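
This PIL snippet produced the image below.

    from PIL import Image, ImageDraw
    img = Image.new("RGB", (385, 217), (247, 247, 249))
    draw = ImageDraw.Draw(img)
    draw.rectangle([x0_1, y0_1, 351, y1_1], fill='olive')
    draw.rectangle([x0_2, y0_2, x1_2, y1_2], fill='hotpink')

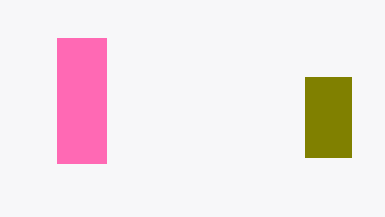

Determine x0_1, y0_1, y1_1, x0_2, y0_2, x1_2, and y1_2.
x0_1 = 305, y0_1 = 77, y1_1 = 157, x0_2 = 57, y0_2 = 38, x1_2 = 106, y1_2 = 163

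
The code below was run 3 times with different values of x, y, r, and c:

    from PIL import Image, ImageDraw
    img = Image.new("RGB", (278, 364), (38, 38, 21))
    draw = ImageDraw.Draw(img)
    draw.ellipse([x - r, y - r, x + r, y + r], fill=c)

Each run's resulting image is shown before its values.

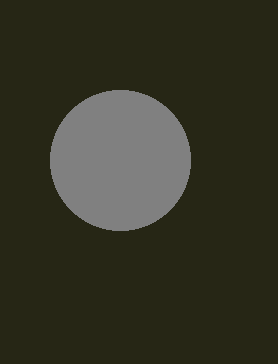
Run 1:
x = 120
y = 160
r = 70
c = 'gray'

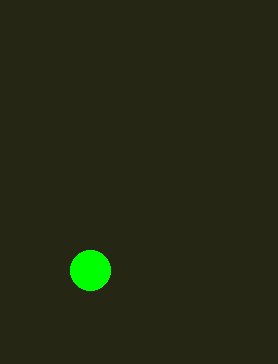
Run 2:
x = 90; y = 270; r = 20; c = 'lime'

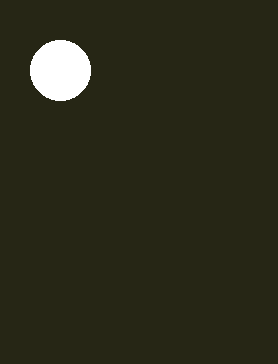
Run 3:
x = 60
y = 70
r = 30
c = 'white'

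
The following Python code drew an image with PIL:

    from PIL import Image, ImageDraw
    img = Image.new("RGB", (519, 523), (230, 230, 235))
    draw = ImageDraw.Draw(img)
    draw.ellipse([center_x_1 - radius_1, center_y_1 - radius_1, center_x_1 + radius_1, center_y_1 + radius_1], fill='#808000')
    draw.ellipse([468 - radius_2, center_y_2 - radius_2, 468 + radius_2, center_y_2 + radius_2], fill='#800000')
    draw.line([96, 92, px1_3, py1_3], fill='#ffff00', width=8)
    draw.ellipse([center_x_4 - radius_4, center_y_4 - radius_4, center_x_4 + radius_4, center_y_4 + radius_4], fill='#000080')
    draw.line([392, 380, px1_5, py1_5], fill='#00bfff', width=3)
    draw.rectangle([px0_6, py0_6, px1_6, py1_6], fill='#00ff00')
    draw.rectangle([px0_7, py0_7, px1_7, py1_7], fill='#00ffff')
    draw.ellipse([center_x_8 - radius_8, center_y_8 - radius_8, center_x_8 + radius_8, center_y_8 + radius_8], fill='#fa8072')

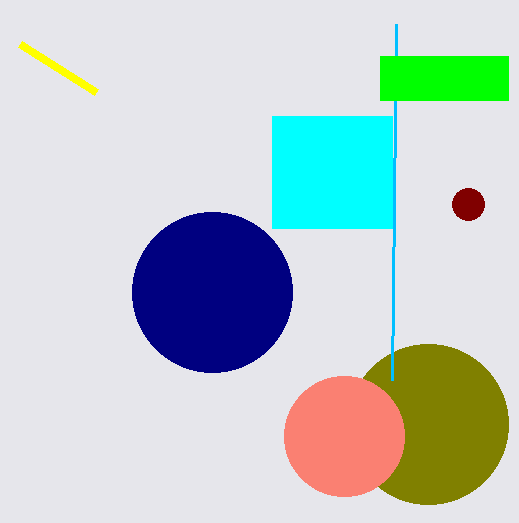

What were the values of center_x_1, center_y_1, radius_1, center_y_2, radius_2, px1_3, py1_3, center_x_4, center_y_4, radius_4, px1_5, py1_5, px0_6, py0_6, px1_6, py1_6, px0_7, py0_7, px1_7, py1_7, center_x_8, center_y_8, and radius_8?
center_x_1 = 428; center_y_1 = 424; radius_1 = 80; center_y_2 = 204; radius_2 = 16; px1_3 = 20; py1_3 = 44; center_x_4 = 212; center_y_4 = 292; radius_4 = 80; px1_5 = 396; py1_5 = 24; px0_6 = 380; py0_6 = 56; px1_6 = 508; py1_6 = 100; px0_7 = 272; py0_7 = 116; px1_7 = 392; py1_7 = 228; center_x_8 = 344; center_y_8 = 436; radius_8 = 60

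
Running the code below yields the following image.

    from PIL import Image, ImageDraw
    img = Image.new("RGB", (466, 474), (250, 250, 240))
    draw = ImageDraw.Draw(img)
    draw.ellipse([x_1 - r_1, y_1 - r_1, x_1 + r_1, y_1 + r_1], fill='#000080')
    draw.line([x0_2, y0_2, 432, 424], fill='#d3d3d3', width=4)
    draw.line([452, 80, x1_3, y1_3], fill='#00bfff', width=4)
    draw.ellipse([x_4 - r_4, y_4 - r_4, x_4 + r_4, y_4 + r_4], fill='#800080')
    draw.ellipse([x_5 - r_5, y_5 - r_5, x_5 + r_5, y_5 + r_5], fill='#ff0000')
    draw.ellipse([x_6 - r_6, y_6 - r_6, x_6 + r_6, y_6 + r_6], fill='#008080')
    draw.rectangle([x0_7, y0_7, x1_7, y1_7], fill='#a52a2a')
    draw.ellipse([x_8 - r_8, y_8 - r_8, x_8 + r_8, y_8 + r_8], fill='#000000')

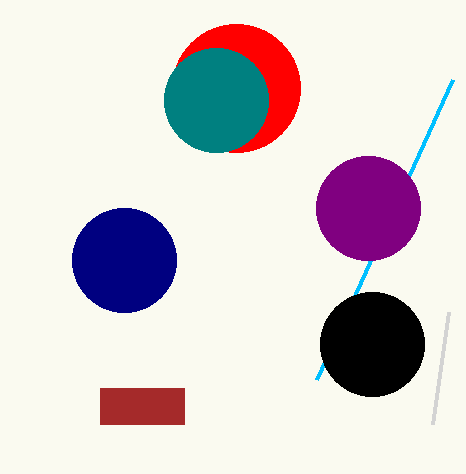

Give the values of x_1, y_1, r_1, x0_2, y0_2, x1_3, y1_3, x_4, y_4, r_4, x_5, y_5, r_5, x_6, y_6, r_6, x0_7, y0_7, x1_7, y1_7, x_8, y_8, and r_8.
x_1 = 124
y_1 = 260
r_1 = 52
x0_2 = 448
y0_2 = 312
x1_3 = 316
y1_3 = 380
x_4 = 368
y_4 = 208
r_4 = 52
x_5 = 236
y_5 = 88
r_5 = 64
x_6 = 216
y_6 = 100
r_6 = 52
x0_7 = 100
y0_7 = 388
x1_7 = 184
y1_7 = 424
x_8 = 372
y_8 = 344
r_8 = 52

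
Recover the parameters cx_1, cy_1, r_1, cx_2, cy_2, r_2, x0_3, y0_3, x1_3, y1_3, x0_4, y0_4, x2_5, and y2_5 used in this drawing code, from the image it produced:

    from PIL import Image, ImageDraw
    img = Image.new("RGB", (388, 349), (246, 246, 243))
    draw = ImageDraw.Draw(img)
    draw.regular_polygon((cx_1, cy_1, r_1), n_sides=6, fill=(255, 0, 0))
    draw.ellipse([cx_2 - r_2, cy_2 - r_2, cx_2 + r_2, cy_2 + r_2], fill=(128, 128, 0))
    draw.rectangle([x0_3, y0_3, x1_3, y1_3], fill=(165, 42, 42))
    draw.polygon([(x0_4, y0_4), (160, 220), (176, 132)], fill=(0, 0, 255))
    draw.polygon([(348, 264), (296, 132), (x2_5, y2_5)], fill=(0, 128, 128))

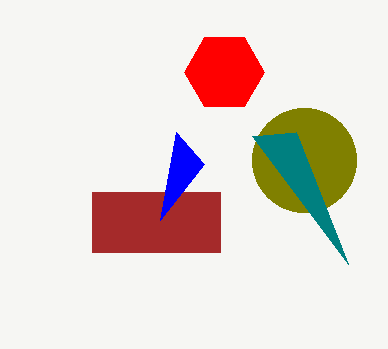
cx_1 = 224; cy_1 = 72; r_1 = 40; cx_2 = 304; cy_2 = 160; r_2 = 52; x0_3 = 92; y0_3 = 192; x1_3 = 220; y1_3 = 252; x0_4 = 204; y0_4 = 164; x2_5 = 252; y2_5 = 136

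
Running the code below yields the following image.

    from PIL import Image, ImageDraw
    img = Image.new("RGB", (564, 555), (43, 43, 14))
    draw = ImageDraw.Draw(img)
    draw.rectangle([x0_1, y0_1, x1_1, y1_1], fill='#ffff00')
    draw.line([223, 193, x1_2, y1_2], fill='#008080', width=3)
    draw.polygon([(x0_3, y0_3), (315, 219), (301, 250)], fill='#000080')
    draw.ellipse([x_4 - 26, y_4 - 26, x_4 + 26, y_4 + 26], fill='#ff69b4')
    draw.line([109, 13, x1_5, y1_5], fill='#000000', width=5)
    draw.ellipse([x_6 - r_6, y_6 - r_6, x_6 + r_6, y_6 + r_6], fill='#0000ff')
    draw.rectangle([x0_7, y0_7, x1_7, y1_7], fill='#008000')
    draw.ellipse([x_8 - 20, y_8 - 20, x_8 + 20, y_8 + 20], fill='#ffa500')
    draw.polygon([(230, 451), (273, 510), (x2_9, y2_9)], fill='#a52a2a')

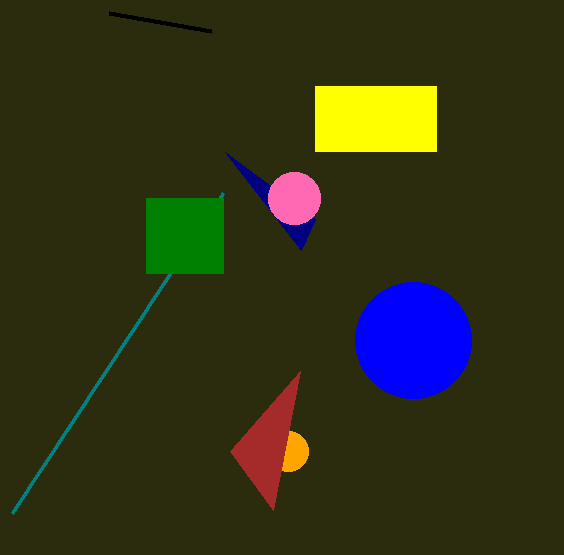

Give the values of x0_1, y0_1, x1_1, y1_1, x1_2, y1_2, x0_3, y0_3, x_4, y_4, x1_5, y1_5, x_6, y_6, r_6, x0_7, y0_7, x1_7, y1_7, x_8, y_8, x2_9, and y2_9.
x0_1 = 315, y0_1 = 86, x1_1 = 436, y1_1 = 151, x1_2 = 12, y1_2 = 513, x0_3 = 225, y0_3 = 152, x_4 = 294, y_4 = 198, x1_5 = 211, y1_5 = 31, x_6 = 413, y_6 = 340, r_6 = 58, x0_7 = 146, y0_7 = 198, x1_7 = 223, y1_7 = 273, x_8 = 288, y_8 = 451, x2_9 = 300, y2_9 = 371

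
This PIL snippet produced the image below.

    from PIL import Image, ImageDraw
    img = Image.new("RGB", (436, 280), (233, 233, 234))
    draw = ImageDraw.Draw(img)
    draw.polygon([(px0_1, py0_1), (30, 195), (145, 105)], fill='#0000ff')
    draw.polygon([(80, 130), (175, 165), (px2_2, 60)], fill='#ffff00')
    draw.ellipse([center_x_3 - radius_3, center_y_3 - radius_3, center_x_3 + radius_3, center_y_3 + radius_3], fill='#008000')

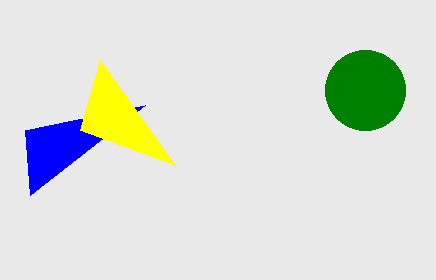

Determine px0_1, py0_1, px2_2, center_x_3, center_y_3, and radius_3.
px0_1 = 25
py0_1 = 130
px2_2 = 100
center_x_3 = 365
center_y_3 = 90
radius_3 = 40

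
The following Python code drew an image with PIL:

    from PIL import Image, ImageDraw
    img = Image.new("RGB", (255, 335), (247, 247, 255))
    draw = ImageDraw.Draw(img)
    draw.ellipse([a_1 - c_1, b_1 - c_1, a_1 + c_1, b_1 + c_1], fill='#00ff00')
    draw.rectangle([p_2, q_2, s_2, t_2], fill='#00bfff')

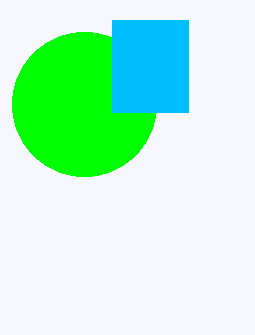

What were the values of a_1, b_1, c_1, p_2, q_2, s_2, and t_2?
a_1 = 84
b_1 = 104
c_1 = 72
p_2 = 112
q_2 = 20
s_2 = 188
t_2 = 112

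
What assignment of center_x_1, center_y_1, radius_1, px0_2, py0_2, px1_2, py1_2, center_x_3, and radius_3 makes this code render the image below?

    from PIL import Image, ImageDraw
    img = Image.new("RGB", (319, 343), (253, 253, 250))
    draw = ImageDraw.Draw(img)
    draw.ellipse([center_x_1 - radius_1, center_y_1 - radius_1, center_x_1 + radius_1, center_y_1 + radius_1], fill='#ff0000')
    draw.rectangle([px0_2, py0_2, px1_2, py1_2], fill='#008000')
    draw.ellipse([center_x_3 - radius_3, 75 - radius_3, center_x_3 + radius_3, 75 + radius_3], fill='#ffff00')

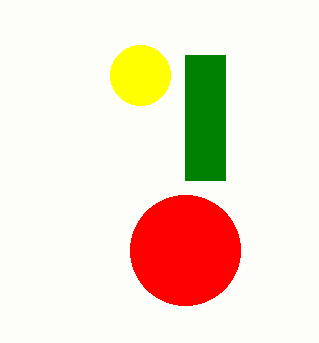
center_x_1 = 185
center_y_1 = 250
radius_1 = 55
px0_2 = 185
py0_2 = 55
px1_2 = 225
py1_2 = 180
center_x_3 = 140
radius_3 = 30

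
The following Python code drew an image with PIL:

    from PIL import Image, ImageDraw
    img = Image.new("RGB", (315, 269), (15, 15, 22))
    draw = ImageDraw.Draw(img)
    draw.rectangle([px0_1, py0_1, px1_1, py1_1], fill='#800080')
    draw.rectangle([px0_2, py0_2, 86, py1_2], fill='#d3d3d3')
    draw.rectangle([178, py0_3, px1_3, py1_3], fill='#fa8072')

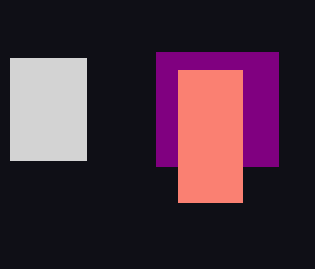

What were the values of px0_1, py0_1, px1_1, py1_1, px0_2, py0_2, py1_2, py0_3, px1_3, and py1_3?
px0_1 = 156
py0_1 = 52
px1_1 = 278
py1_1 = 166
px0_2 = 10
py0_2 = 58
py1_2 = 160
py0_3 = 70
px1_3 = 242
py1_3 = 202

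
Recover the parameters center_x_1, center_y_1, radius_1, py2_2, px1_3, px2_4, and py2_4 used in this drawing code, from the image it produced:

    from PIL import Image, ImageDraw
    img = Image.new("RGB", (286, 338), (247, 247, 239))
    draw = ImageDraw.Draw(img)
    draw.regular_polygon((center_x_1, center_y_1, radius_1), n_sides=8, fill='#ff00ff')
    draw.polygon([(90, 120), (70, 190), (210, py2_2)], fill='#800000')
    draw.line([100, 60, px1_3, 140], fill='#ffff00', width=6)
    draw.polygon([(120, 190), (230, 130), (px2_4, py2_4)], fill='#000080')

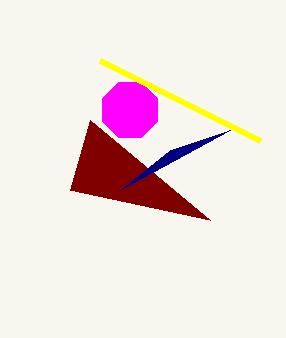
center_x_1 = 130, center_y_1 = 110, radius_1 = 30, py2_2 = 220, px1_3 = 260, px2_4 = 170, py2_4 = 150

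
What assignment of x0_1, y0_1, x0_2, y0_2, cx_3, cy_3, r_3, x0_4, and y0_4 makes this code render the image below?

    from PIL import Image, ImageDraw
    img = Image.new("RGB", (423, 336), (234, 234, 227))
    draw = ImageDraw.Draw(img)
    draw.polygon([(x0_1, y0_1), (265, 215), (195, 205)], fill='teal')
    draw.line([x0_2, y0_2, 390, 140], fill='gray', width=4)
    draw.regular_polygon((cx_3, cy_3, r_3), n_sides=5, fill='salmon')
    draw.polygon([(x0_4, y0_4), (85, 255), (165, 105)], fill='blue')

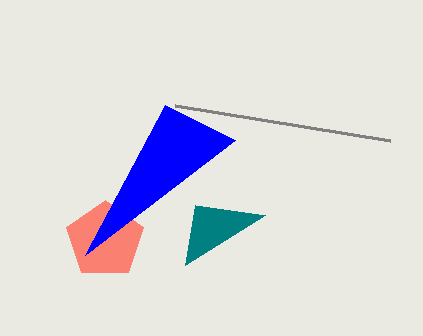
x0_1 = 185
y0_1 = 265
x0_2 = 175
y0_2 = 105
cx_3 = 105
cy_3 = 240
r_3 = 40
x0_4 = 235
y0_4 = 140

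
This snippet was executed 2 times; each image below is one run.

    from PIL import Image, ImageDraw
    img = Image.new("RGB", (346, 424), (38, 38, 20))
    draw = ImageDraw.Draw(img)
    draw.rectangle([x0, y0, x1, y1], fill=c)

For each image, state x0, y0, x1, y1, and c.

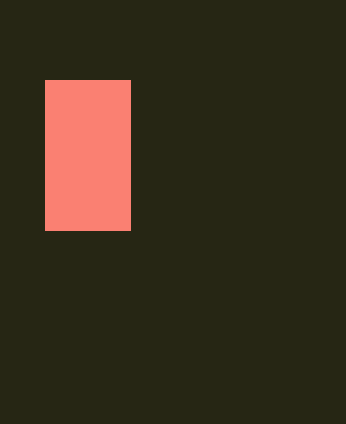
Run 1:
x0 = 45, y0 = 80, x1 = 130, y1 = 230, c = 'salmon'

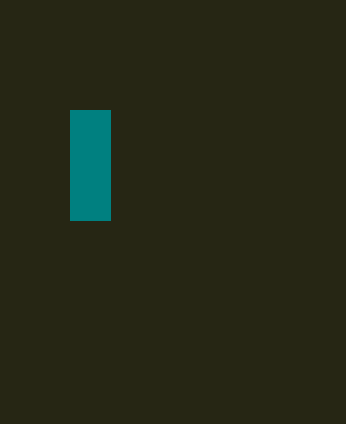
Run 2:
x0 = 70; y0 = 110; x1 = 110; y1 = 220; c = 'teal'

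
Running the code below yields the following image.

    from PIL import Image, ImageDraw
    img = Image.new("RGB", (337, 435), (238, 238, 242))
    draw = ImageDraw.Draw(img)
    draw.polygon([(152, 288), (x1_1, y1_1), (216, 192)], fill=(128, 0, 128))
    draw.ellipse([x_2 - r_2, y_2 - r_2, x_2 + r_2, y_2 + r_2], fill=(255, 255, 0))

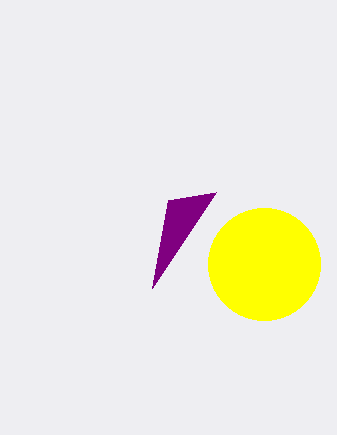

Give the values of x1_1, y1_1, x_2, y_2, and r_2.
x1_1 = 168; y1_1 = 200; x_2 = 264; y_2 = 264; r_2 = 56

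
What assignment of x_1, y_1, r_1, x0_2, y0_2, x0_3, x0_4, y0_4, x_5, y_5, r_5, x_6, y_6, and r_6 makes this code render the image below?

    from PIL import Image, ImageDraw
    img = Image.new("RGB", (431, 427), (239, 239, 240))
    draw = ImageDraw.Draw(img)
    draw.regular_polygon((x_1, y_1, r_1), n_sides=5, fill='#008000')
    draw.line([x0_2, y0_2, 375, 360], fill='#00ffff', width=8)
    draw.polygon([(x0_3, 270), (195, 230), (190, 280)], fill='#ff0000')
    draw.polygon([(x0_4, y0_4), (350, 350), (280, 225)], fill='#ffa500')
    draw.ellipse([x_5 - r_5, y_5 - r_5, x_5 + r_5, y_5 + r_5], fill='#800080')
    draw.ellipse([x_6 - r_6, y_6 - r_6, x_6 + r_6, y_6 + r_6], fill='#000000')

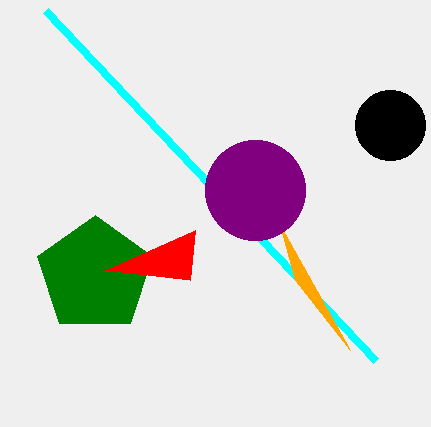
x_1 = 95
y_1 = 275
r_1 = 60
x0_2 = 45
y0_2 = 10
x0_3 = 105
x0_4 = 295
y0_4 = 280
x_5 = 255
y_5 = 190
r_5 = 50
x_6 = 390
y_6 = 125
r_6 = 35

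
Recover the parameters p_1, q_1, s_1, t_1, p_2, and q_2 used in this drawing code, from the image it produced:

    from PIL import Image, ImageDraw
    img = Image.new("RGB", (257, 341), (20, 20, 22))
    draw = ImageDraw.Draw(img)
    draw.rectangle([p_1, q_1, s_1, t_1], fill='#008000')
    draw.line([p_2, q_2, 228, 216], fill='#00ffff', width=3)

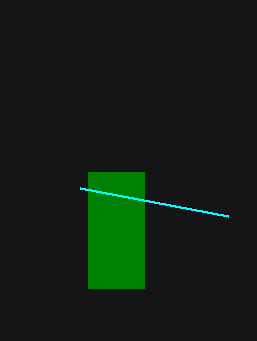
p_1 = 88, q_1 = 172, s_1 = 144, t_1 = 288, p_2 = 80, q_2 = 188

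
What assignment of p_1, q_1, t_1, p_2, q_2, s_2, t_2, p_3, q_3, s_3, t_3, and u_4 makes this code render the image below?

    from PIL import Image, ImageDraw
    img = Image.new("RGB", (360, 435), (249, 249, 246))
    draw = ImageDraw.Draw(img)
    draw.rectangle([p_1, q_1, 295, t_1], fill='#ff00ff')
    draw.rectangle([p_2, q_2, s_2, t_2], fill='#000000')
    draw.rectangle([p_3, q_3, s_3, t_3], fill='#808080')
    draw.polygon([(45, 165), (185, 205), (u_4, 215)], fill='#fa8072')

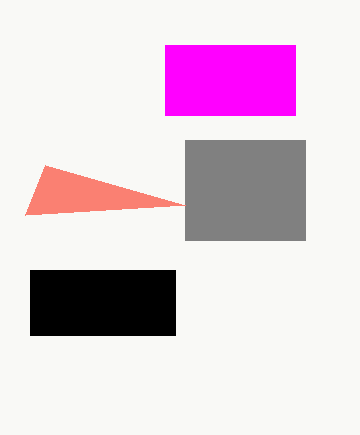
p_1 = 165, q_1 = 45, t_1 = 115, p_2 = 30, q_2 = 270, s_2 = 175, t_2 = 335, p_3 = 185, q_3 = 140, s_3 = 305, t_3 = 240, u_4 = 25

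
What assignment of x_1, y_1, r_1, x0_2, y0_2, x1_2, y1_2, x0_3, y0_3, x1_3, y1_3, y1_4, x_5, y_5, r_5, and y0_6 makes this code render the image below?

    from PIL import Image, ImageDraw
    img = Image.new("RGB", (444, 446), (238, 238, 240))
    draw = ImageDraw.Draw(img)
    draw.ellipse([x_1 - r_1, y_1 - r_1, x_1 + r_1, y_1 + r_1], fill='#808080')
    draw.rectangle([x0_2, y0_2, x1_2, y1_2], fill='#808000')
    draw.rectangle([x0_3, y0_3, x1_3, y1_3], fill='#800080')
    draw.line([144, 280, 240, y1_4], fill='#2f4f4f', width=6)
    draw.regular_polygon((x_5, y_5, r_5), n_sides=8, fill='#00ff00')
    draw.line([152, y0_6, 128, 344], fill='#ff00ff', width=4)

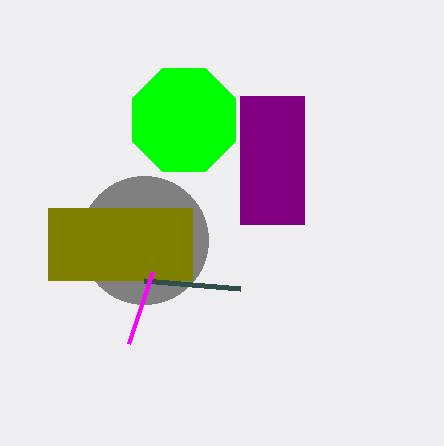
x_1 = 144; y_1 = 240; r_1 = 64; x0_2 = 48; y0_2 = 208; x1_2 = 192; y1_2 = 280; x0_3 = 240; y0_3 = 96; x1_3 = 304; y1_3 = 224; y1_4 = 288; x_5 = 184; y_5 = 120; r_5 = 56; y0_6 = 272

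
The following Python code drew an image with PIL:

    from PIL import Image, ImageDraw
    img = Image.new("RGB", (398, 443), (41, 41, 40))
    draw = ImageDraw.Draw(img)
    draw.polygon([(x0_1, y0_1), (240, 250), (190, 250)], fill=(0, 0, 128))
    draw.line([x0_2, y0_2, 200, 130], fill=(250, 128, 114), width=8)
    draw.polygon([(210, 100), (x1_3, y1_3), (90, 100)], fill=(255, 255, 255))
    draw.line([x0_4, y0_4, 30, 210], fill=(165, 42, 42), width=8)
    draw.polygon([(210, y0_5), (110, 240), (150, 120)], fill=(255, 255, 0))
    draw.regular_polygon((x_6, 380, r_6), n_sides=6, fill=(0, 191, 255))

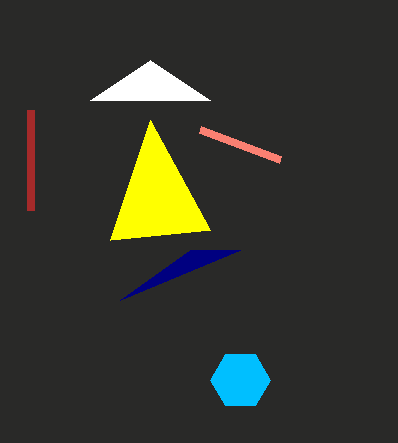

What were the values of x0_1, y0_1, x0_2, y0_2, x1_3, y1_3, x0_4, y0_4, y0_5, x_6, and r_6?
x0_1 = 120, y0_1 = 300, x0_2 = 280, y0_2 = 160, x1_3 = 150, y1_3 = 60, x0_4 = 30, y0_4 = 110, y0_5 = 230, x_6 = 240, r_6 = 30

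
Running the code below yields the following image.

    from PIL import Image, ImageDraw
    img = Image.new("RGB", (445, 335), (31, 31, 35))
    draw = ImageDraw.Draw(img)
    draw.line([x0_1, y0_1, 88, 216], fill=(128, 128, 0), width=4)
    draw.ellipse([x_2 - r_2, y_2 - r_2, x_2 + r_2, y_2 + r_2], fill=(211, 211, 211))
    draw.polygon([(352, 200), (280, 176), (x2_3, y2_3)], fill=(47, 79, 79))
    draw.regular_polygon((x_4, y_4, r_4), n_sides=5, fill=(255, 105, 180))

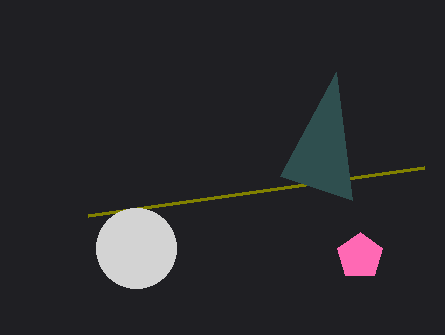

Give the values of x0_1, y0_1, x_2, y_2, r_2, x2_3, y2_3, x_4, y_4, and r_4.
x0_1 = 424; y0_1 = 168; x_2 = 136; y_2 = 248; r_2 = 40; x2_3 = 336; y2_3 = 72; x_4 = 360; y_4 = 256; r_4 = 24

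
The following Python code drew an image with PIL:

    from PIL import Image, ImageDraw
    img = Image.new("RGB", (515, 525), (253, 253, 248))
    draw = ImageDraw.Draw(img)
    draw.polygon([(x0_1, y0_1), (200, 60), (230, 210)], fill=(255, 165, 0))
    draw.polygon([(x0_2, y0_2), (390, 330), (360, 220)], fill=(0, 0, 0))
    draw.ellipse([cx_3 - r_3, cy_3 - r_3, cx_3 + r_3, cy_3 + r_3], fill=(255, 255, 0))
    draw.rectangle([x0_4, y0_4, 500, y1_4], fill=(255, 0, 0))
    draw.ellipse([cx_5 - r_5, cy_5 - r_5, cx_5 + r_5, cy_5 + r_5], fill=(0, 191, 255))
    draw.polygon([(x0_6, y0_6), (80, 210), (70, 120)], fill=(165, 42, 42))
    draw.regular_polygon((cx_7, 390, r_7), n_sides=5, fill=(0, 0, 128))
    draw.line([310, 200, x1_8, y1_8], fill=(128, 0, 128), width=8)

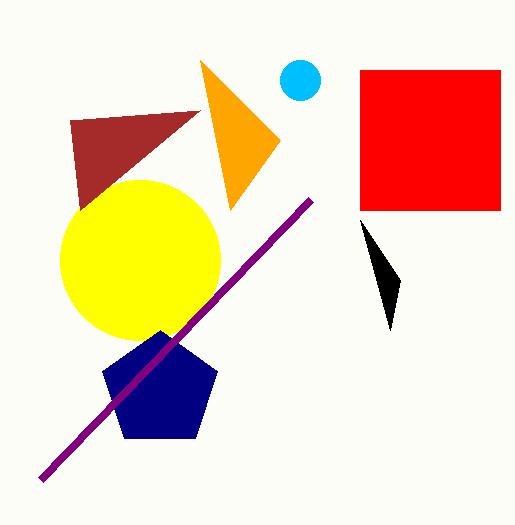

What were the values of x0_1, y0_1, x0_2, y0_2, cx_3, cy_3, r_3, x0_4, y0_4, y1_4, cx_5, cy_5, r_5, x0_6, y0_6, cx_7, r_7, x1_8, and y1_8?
x0_1 = 280; y0_1 = 140; x0_2 = 400; y0_2 = 280; cx_3 = 140; cy_3 = 260; r_3 = 80; x0_4 = 360; y0_4 = 70; y1_4 = 210; cx_5 = 300; cy_5 = 80; r_5 = 20; x0_6 = 200; y0_6 = 110; cx_7 = 160; r_7 = 60; x1_8 = 40; y1_8 = 480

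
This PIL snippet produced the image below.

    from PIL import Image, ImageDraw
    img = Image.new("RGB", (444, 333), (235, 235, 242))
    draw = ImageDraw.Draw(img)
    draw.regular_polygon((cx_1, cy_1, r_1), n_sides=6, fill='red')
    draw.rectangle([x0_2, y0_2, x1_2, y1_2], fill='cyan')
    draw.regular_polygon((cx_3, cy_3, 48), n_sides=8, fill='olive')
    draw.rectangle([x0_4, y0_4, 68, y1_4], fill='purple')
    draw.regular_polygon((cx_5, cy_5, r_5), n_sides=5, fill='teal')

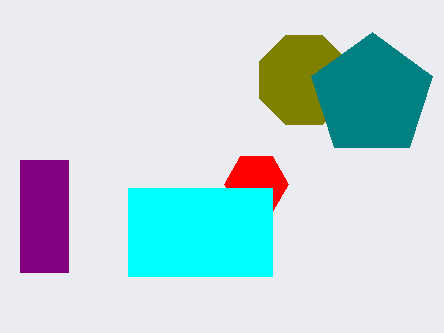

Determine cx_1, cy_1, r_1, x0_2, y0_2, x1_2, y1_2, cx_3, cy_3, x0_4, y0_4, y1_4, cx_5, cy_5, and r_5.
cx_1 = 256; cy_1 = 184; r_1 = 32; x0_2 = 128; y0_2 = 188; x1_2 = 272; y1_2 = 276; cx_3 = 304; cy_3 = 80; x0_4 = 20; y0_4 = 160; y1_4 = 272; cx_5 = 372; cy_5 = 96; r_5 = 64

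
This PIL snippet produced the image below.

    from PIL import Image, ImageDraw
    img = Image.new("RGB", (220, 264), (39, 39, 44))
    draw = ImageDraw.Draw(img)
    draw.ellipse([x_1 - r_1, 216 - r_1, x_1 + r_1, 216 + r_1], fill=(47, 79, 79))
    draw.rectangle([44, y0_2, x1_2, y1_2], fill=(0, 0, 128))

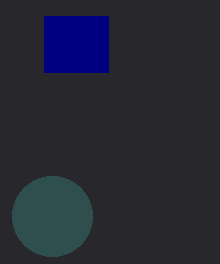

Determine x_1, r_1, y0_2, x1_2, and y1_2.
x_1 = 52
r_1 = 40
y0_2 = 16
x1_2 = 108
y1_2 = 72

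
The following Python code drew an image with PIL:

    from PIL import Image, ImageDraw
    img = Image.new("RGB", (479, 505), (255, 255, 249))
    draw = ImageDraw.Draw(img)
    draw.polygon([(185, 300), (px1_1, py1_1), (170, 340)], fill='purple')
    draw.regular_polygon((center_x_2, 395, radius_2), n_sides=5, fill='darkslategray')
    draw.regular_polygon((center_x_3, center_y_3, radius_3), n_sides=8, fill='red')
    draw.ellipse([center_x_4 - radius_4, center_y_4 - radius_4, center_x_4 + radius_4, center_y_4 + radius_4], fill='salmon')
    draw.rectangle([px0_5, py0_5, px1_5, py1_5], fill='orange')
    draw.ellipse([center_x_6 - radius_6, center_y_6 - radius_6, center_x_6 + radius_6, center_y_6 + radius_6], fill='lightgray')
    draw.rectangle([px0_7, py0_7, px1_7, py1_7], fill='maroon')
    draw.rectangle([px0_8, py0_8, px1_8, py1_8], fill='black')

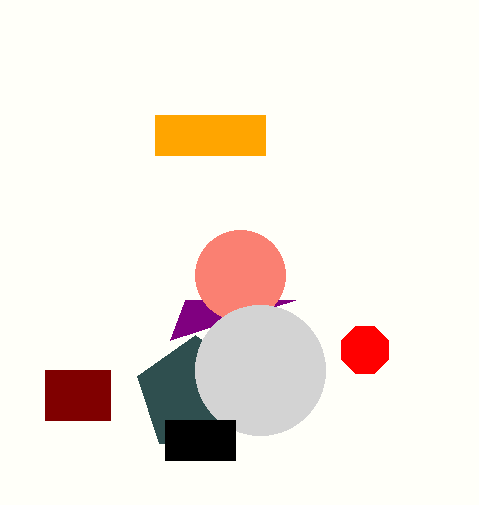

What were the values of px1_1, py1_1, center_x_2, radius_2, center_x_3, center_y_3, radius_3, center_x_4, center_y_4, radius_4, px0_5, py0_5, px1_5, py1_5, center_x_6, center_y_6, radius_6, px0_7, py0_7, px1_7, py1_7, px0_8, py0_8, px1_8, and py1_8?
px1_1 = 295
py1_1 = 300
center_x_2 = 195
radius_2 = 60
center_x_3 = 365
center_y_3 = 350
radius_3 = 25
center_x_4 = 240
center_y_4 = 275
radius_4 = 45
px0_5 = 155
py0_5 = 115
px1_5 = 265
py1_5 = 155
center_x_6 = 260
center_y_6 = 370
radius_6 = 65
px0_7 = 45
py0_7 = 370
px1_7 = 110
py1_7 = 420
px0_8 = 165
py0_8 = 420
px1_8 = 235
py1_8 = 460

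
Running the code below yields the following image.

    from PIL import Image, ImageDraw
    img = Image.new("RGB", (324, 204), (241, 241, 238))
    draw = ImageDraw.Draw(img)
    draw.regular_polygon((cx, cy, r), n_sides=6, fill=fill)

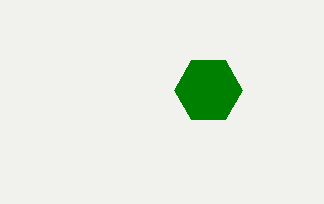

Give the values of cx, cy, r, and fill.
cx = 208, cy = 90, r = 34, fill = 'green'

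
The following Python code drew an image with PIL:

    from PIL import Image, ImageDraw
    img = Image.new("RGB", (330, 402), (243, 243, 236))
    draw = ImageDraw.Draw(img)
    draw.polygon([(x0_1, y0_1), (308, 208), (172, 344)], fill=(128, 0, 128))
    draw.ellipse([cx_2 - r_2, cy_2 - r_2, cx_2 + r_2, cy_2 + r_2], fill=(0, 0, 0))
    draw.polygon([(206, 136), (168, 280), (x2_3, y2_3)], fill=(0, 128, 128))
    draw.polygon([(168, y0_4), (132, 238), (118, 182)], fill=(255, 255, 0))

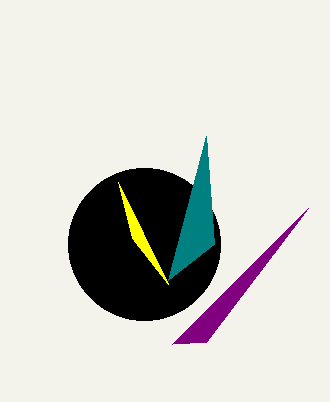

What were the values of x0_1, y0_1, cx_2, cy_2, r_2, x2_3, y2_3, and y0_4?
x0_1 = 206
y0_1 = 342
cx_2 = 144
cy_2 = 244
r_2 = 76
x2_3 = 214
y2_3 = 244
y0_4 = 284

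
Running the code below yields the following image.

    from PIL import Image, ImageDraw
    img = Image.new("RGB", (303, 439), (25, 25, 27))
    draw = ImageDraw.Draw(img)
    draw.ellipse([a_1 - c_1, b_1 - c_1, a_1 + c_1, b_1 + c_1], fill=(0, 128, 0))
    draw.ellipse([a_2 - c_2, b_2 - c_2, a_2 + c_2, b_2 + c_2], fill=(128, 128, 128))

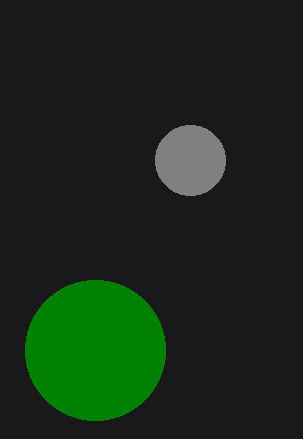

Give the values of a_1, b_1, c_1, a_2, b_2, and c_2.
a_1 = 95; b_1 = 350; c_1 = 70; a_2 = 190; b_2 = 160; c_2 = 35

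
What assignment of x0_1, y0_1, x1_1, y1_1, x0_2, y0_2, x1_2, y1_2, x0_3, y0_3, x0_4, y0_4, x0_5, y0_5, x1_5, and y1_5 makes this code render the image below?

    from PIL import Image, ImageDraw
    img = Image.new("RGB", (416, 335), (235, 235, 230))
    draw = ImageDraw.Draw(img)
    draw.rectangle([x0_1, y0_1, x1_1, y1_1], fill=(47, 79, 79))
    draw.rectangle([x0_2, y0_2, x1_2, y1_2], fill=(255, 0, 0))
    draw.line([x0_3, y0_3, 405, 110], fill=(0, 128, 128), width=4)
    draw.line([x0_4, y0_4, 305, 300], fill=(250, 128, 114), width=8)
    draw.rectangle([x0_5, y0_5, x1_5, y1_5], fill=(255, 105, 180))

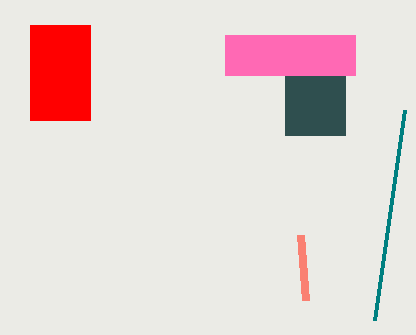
x0_1 = 285, y0_1 = 35, x1_1 = 345, y1_1 = 135, x0_2 = 30, y0_2 = 25, x1_2 = 90, y1_2 = 120, x0_3 = 375, y0_3 = 320, x0_4 = 300, y0_4 = 235, x0_5 = 225, y0_5 = 35, x1_5 = 355, y1_5 = 75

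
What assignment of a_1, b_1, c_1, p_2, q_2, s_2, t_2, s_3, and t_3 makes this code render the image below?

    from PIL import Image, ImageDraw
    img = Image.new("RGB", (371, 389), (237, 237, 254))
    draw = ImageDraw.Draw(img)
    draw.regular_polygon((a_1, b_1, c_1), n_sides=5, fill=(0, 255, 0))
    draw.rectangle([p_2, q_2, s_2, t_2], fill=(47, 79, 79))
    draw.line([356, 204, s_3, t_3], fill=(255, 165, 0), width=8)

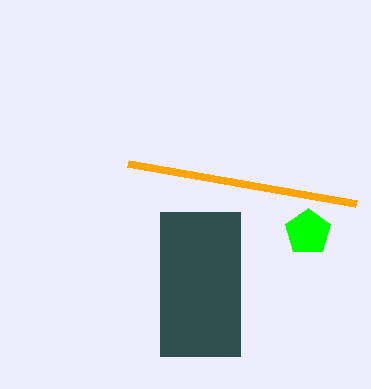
a_1 = 308
b_1 = 232
c_1 = 24
p_2 = 160
q_2 = 212
s_2 = 240
t_2 = 356
s_3 = 128
t_3 = 164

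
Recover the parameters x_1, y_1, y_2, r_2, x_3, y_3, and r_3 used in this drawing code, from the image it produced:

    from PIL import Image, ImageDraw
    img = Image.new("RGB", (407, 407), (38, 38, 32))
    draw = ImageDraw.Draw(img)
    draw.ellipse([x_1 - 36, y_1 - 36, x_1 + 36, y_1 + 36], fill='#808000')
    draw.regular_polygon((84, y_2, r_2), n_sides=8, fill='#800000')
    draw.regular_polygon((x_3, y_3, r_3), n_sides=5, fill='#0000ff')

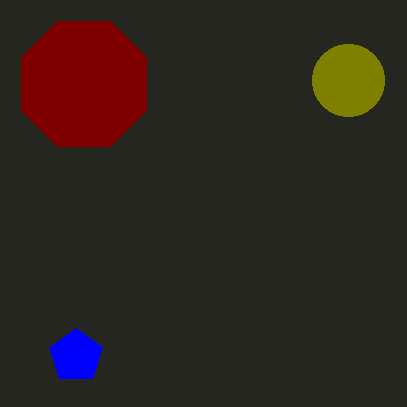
x_1 = 348, y_1 = 80, y_2 = 84, r_2 = 68, x_3 = 76, y_3 = 356, r_3 = 28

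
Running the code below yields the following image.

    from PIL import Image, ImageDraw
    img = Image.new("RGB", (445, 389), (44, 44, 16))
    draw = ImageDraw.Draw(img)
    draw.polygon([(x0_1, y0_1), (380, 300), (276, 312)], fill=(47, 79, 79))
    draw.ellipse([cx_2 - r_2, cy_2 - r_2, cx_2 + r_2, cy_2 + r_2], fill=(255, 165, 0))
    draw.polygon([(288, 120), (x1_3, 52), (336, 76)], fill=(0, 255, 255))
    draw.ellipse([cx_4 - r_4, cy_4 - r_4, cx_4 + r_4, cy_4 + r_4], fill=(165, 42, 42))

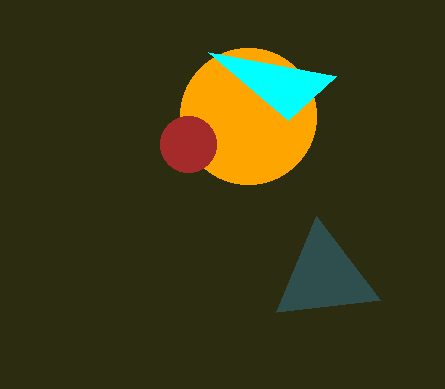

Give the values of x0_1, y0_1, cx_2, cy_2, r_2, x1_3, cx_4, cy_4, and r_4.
x0_1 = 316, y0_1 = 216, cx_2 = 248, cy_2 = 116, r_2 = 68, x1_3 = 208, cx_4 = 188, cy_4 = 144, r_4 = 28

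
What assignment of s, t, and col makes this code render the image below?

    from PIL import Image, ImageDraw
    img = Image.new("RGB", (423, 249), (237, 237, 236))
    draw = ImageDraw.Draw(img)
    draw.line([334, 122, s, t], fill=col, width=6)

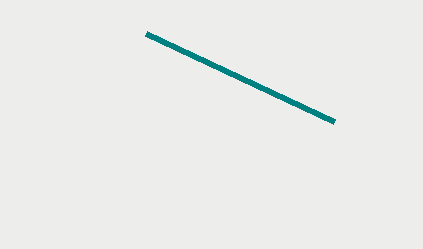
s = 146, t = 34, col = 'teal'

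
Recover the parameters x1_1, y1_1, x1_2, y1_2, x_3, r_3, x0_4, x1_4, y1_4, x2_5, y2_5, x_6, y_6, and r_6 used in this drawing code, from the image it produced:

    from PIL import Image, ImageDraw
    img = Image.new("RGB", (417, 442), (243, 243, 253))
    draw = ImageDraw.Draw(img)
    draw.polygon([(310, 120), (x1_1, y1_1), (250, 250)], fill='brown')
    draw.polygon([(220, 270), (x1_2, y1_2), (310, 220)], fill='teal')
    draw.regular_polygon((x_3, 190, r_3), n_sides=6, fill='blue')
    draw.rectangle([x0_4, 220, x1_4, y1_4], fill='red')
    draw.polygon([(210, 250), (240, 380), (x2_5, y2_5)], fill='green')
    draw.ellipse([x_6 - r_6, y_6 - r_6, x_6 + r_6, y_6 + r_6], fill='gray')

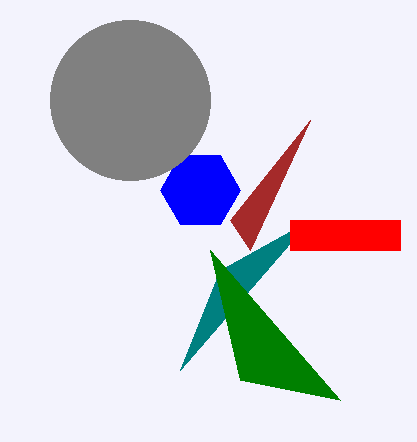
x1_1 = 230, y1_1 = 220, x1_2 = 180, y1_2 = 370, x_3 = 200, r_3 = 40, x0_4 = 290, x1_4 = 400, y1_4 = 250, x2_5 = 340, y2_5 = 400, x_6 = 130, y_6 = 100, r_6 = 80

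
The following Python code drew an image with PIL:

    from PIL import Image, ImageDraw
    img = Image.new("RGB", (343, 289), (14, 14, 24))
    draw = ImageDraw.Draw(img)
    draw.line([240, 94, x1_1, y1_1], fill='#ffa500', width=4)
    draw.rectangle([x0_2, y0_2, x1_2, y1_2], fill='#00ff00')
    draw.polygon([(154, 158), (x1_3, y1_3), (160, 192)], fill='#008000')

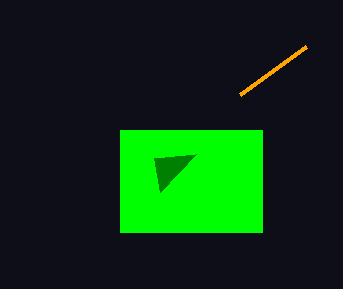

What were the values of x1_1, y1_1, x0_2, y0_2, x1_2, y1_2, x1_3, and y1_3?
x1_1 = 306
y1_1 = 46
x0_2 = 120
y0_2 = 130
x1_2 = 262
y1_2 = 232
x1_3 = 196
y1_3 = 154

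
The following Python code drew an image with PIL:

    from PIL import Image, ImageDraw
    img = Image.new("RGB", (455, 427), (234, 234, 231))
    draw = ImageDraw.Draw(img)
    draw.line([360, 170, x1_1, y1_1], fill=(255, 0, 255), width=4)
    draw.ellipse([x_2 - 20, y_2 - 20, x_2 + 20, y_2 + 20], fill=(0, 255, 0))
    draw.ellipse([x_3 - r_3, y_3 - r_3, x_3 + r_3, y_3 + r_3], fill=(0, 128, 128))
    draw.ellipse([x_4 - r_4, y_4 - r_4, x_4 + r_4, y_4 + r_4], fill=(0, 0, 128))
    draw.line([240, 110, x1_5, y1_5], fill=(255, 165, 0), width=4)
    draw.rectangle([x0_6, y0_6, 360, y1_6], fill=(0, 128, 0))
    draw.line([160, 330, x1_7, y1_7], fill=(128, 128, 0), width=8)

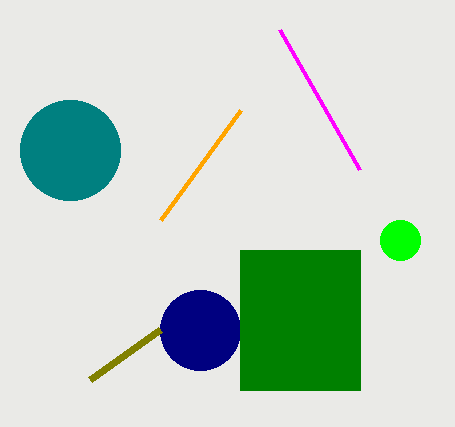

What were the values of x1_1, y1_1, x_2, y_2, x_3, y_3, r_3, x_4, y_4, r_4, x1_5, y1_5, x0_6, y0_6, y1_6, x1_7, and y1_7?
x1_1 = 280; y1_1 = 30; x_2 = 400; y_2 = 240; x_3 = 70; y_3 = 150; r_3 = 50; x_4 = 200; y_4 = 330; r_4 = 40; x1_5 = 160; y1_5 = 220; x0_6 = 240; y0_6 = 250; y1_6 = 390; x1_7 = 90; y1_7 = 380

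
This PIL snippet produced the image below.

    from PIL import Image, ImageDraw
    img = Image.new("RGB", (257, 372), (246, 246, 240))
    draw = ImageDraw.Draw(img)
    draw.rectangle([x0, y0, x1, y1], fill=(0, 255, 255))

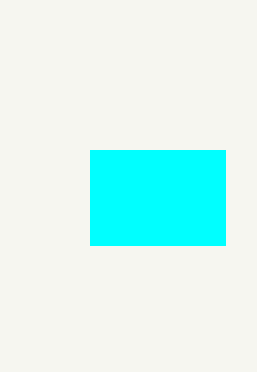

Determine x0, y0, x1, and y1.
x0 = 90
y0 = 150
x1 = 225
y1 = 245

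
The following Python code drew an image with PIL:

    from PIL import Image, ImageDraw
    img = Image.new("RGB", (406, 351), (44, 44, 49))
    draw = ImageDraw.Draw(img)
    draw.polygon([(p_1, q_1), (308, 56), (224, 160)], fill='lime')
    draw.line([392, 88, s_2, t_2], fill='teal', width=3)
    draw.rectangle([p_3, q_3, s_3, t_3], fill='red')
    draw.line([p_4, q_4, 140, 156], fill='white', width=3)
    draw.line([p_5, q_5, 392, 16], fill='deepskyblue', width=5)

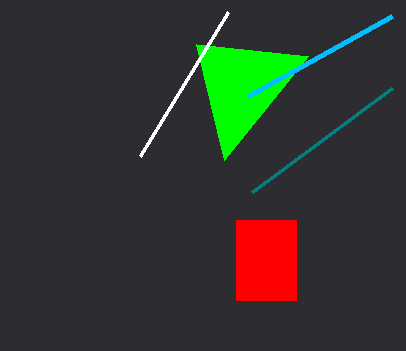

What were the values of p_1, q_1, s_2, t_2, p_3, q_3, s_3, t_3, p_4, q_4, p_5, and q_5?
p_1 = 196; q_1 = 44; s_2 = 252; t_2 = 192; p_3 = 236; q_3 = 220; s_3 = 296; t_3 = 300; p_4 = 228; q_4 = 12; p_5 = 248; q_5 = 96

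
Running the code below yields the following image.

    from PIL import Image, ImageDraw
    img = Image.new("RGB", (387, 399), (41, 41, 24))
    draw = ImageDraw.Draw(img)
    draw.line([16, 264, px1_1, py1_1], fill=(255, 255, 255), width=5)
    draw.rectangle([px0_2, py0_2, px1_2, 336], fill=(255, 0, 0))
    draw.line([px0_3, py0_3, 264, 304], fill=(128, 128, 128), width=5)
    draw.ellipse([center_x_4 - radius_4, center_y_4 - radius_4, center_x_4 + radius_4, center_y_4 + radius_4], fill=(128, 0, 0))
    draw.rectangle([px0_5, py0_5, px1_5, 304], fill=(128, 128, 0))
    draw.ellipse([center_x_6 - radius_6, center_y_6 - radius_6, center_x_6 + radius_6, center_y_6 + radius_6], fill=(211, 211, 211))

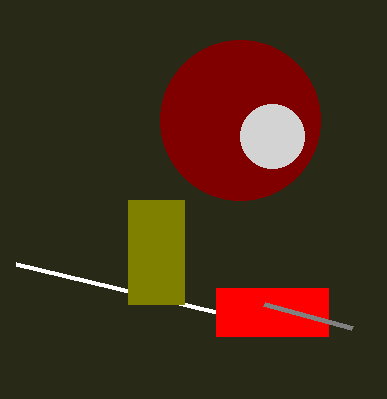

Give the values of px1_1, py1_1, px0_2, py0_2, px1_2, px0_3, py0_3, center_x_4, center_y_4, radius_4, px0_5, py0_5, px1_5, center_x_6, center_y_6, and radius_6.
px1_1 = 216; py1_1 = 312; px0_2 = 216; py0_2 = 288; px1_2 = 328; px0_3 = 352; py0_3 = 328; center_x_4 = 240; center_y_4 = 120; radius_4 = 80; px0_5 = 128; py0_5 = 200; px1_5 = 184; center_x_6 = 272; center_y_6 = 136; radius_6 = 32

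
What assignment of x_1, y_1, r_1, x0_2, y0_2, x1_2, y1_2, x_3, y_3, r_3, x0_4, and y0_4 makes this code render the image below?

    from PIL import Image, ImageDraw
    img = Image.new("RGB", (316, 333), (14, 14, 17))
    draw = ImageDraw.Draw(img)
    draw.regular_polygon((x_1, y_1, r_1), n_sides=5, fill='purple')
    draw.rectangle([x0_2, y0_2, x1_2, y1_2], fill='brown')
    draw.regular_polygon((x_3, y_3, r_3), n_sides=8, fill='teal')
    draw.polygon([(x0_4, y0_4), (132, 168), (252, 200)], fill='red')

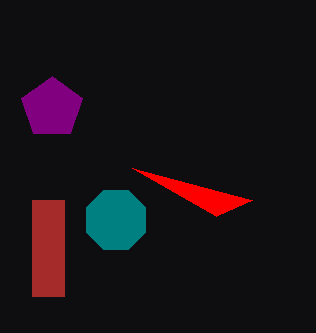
x_1 = 52
y_1 = 108
r_1 = 32
x0_2 = 32
y0_2 = 200
x1_2 = 64
y1_2 = 296
x_3 = 116
y_3 = 220
r_3 = 32
x0_4 = 216
y0_4 = 216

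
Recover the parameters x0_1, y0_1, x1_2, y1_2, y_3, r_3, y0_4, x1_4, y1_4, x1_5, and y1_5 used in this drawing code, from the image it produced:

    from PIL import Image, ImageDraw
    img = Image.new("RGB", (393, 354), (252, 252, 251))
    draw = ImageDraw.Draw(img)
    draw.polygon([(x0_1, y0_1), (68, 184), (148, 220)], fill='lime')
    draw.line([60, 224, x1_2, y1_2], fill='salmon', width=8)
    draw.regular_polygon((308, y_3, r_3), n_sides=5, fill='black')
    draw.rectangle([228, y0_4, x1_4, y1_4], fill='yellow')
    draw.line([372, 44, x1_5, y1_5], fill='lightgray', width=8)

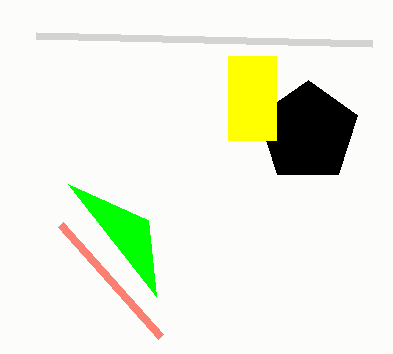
x0_1 = 156
y0_1 = 296
x1_2 = 160
y1_2 = 336
y_3 = 132
r_3 = 52
y0_4 = 56
x1_4 = 276
y1_4 = 140
x1_5 = 36
y1_5 = 36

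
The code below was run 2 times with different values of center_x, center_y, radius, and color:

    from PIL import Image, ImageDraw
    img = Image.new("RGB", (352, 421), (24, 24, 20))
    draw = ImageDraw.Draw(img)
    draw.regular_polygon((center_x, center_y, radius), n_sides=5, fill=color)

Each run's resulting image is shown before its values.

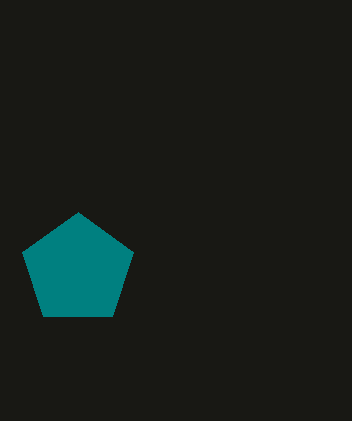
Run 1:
center_x = 78, center_y = 270, radius = 58, color = 'teal'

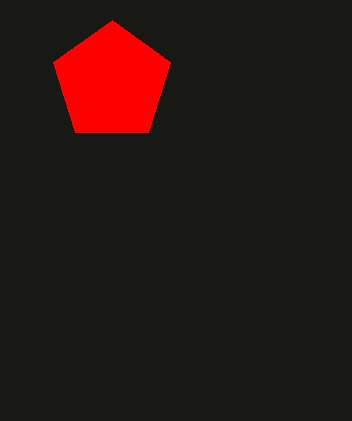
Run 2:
center_x = 112, center_y = 82, radius = 62, color = 'red'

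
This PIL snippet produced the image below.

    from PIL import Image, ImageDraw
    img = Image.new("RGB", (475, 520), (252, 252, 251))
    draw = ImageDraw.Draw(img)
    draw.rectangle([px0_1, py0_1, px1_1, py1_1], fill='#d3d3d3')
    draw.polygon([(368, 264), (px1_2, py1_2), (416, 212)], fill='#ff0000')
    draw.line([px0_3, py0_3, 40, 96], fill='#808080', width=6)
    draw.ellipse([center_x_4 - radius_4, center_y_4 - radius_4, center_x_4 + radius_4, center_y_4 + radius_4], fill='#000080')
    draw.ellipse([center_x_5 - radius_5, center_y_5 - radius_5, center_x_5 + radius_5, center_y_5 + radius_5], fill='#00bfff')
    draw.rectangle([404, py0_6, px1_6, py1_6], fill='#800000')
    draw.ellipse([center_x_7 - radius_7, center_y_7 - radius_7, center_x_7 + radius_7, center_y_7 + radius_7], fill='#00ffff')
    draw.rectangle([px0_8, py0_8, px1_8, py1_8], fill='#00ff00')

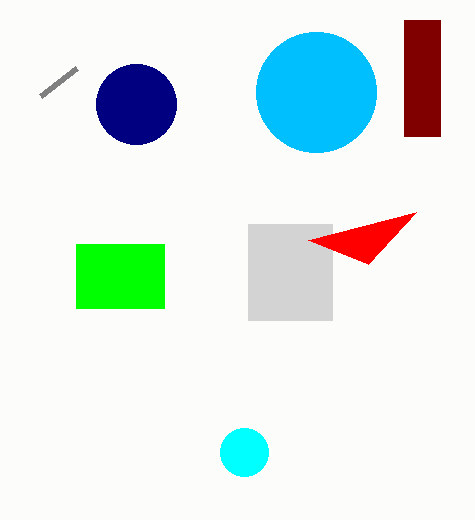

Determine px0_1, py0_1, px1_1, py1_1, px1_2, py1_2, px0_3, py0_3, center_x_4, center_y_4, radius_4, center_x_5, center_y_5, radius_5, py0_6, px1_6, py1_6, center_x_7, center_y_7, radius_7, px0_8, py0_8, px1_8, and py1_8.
px0_1 = 248; py0_1 = 224; px1_1 = 332; py1_1 = 320; px1_2 = 308; py1_2 = 240; px0_3 = 76; py0_3 = 68; center_x_4 = 136; center_y_4 = 104; radius_4 = 40; center_x_5 = 316; center_y_5 = 92; radius_5 = 60; py0_6 = 20; px1_6 = 440; py1_6 = 136; center_x_7 = 244; center_y_7 = 452; radius_7 = 24; px0_8 = 76; py0_8 = 244; px1_8 = 164; py1_8 = 308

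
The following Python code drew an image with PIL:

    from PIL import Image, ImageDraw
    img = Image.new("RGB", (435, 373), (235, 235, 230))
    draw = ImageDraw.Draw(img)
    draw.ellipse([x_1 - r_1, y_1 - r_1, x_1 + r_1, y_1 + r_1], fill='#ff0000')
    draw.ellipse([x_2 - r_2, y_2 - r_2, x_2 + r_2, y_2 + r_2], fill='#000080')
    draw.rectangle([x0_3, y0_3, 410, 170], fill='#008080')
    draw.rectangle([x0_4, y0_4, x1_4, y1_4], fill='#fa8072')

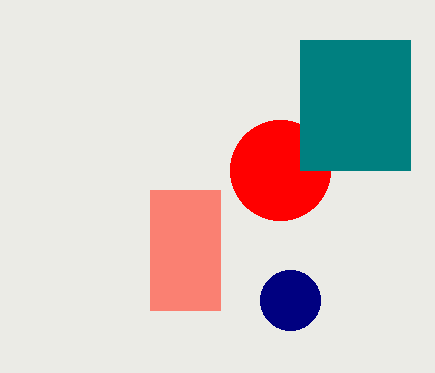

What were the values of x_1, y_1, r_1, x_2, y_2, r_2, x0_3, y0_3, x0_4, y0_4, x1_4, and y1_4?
x_1 = 280, y_1 = 170, r_1 = 50, x_2 = 290, y_2 = 300, r_2 = 30, x0_3 = 300, y0_3 = 40, x0_4 = 150, y0_4 = 190, x1_4 = 220, y1_4 = 310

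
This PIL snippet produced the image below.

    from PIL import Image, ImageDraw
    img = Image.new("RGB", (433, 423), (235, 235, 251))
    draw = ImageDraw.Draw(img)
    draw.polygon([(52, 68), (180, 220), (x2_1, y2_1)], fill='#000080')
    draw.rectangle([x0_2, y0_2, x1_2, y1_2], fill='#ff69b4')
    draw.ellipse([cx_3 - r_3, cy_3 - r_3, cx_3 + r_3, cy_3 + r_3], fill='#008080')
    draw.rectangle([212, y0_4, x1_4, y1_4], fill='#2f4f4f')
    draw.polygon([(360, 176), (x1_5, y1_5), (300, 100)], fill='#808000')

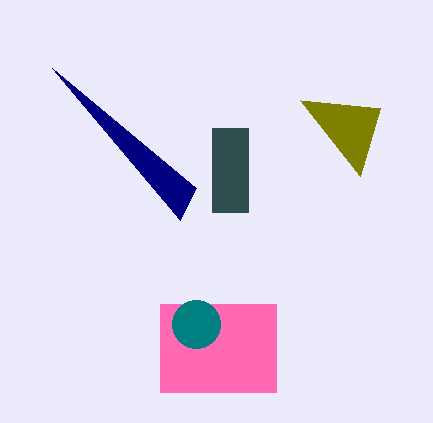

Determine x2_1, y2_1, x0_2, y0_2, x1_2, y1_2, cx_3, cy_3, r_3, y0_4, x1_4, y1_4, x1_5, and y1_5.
x2_1 = 196; y2_1 = 188; x0_2 = 160; y0_2 = 304; x1_2 = 276; y1_2 = 392; cx_3 = 196; cy_3 = 324; r_3 = 24; y0_4 = 128; x1_4 = 248; y1_4 = 212; x1_5 = 380; y1_5 = 108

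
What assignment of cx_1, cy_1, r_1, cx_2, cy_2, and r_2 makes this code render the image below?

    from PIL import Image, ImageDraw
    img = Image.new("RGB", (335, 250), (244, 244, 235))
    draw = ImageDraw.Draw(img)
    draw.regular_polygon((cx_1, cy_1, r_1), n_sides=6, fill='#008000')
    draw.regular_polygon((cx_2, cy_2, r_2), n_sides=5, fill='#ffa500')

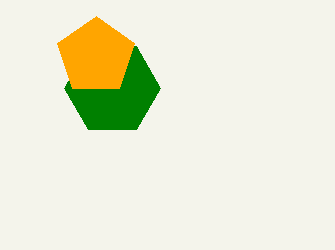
cx_1 = 112; cy_1 = 88; r_1 = 48; cx_2 = 96; cy_2 = 56; r_2 = 40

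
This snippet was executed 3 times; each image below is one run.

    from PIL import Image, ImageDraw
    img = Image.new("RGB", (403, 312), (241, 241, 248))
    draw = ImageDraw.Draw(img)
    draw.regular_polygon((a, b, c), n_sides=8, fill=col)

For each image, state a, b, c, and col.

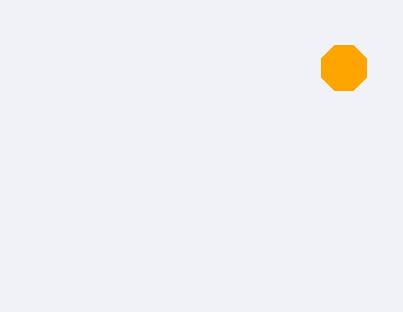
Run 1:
a = 344, b = 68, c = 24, col = 'orange'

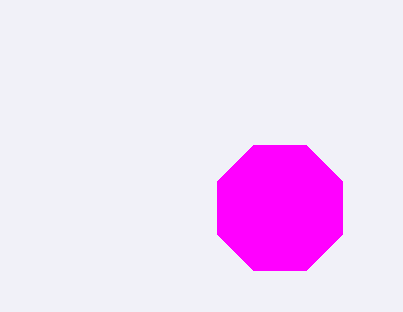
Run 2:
a = 280, b = 208, c = 68, col = 'magenta'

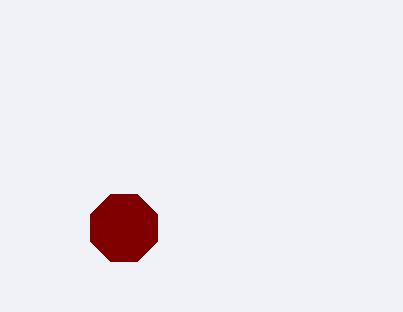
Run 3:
a = 124, b = 228, c = 36, col = 'maroon'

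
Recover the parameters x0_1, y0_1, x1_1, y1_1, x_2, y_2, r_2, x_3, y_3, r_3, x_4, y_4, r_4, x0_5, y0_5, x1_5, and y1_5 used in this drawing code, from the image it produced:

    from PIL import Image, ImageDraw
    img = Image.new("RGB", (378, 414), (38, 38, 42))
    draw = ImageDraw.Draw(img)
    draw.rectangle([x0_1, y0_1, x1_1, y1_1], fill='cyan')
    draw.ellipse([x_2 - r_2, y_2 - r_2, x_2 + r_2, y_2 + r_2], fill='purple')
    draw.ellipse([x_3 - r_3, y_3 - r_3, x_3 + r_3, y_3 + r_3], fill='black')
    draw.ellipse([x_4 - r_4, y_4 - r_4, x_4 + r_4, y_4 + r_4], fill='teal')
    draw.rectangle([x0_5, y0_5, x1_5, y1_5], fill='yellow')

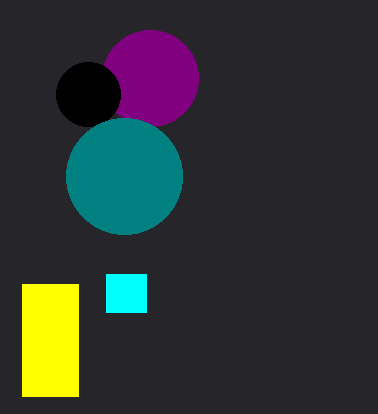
x0_1 = 106, y0_1 = 274, x1_1 = 146, y1_1 = 312, x_2 = 150, y_2 = 78, r_2 = 48, x_3 = 88, y_3 = 94, r_3 = 32, x_4 = 124, y_4 = 176, r_4 = 58, x0_5 = 22, y0_5 = 284, x1_5 = 78, y1_5 = 396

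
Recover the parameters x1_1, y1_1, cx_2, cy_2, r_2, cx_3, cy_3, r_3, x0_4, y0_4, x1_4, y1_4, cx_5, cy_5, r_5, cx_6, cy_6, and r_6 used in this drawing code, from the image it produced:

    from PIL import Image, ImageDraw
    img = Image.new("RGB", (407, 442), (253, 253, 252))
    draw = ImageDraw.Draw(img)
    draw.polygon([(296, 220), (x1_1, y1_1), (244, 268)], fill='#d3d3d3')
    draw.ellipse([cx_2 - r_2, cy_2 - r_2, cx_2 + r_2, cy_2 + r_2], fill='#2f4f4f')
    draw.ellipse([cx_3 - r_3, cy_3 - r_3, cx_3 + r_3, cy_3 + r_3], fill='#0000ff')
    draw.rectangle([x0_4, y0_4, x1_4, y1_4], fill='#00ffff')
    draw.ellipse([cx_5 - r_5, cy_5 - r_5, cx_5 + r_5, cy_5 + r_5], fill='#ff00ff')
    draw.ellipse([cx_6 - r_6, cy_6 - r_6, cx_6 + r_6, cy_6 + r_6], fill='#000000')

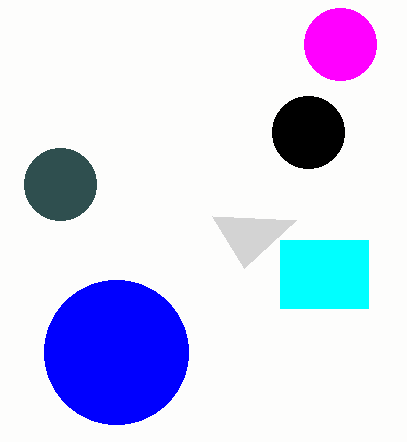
x1_1 = 212, y1_1 = 216, cx_2 = 60, cy_2 = 184, r_2 = 36, cx_3 = 116, cy_3 = 352, r_3 = 72, x0_4 = 280, y0_4 = 240, x1_4 = 368, y1_4 = 308, cx_5 = 340, cy_5 = 44, r_5 = 36, cx_6 = 308, cy_6 = 132, r_6 = 36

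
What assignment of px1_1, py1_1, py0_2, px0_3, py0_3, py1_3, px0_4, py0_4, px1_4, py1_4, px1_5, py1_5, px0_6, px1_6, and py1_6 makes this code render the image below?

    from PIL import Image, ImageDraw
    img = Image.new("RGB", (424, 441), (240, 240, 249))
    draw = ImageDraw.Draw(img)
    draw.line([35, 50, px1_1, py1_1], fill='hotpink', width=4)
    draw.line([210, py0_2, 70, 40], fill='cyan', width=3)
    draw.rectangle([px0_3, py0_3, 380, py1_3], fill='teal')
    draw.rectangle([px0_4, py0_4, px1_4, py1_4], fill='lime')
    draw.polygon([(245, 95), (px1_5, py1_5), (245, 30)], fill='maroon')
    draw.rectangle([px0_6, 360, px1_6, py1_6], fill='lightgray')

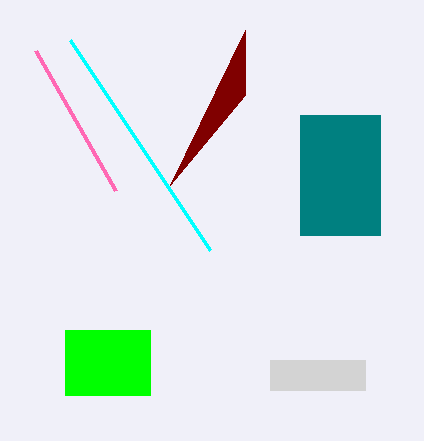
px1_1 = 115; py1_1 = 190; py0_2 = 250; px0_3 = 300; py0_3 = 115; py1_3 = 235; px0_4 = 65; py0_4 = 330; px1_4 = 150; py1_4 = 395; px1_5 = 170; py1_5 = 185; px0_6 = 270; px1_6 = 365; py1_6 = 390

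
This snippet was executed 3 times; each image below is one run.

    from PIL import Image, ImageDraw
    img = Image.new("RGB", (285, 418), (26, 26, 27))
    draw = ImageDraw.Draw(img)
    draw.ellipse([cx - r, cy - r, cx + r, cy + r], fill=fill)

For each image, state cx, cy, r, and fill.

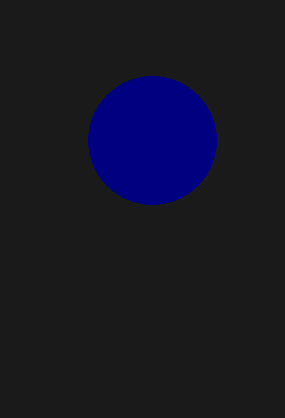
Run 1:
cx = 152, cy = 140, r = 64, fill = 'navy'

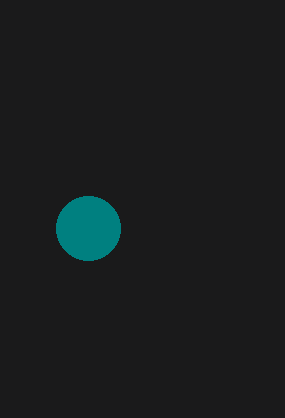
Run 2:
cx = 88
cy = 228
r = 32
fill = 'teal'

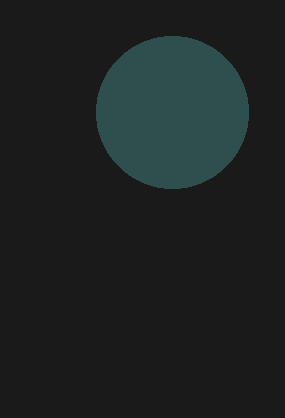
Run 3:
cx = 172
cy = 112
r = 76
fill = 'darkslategray'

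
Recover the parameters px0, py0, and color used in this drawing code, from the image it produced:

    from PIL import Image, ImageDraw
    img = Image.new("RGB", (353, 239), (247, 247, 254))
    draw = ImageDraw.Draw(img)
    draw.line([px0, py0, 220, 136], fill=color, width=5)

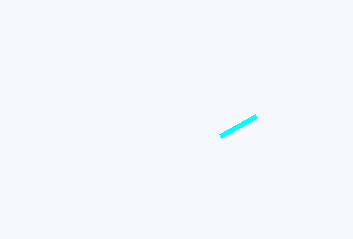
px0 = 256
py0 = 116
color = 'cyan'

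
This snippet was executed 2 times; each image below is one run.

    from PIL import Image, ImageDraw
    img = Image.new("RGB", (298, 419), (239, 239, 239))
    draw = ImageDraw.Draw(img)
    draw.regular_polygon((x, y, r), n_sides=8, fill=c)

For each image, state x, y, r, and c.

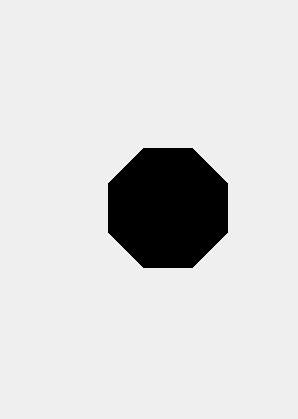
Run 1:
x = 168
y = 208
r = 64
c = 'black'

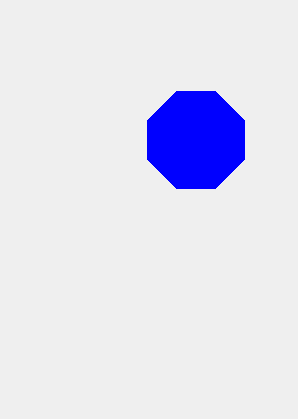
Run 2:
x = 196
y = 140
r = 52
c = 'blue'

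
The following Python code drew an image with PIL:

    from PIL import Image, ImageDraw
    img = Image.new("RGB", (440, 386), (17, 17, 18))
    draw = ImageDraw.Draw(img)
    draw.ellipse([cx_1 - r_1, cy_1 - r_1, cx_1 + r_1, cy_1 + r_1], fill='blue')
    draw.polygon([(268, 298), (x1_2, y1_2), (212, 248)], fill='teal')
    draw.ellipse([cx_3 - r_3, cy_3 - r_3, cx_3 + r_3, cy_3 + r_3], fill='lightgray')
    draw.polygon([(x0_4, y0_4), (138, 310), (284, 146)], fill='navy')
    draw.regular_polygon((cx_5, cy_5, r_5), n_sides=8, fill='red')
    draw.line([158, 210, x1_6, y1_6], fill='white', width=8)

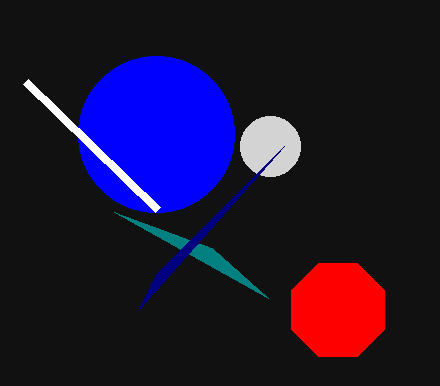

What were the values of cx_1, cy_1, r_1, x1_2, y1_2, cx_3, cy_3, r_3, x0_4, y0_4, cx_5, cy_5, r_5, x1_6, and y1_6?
cx_1 = 156; cy_1 = 134; r_1 = 78; x1_2 = 114; y1_2 = 212; cx_3 = 270; cy_3 = 146; r_3 = 30; x0_4 = 156; y0_4 = 274; cx_5 = 338; cy_5 = 310; r_5 = 50; x1_6 = 26; y1_6 = 82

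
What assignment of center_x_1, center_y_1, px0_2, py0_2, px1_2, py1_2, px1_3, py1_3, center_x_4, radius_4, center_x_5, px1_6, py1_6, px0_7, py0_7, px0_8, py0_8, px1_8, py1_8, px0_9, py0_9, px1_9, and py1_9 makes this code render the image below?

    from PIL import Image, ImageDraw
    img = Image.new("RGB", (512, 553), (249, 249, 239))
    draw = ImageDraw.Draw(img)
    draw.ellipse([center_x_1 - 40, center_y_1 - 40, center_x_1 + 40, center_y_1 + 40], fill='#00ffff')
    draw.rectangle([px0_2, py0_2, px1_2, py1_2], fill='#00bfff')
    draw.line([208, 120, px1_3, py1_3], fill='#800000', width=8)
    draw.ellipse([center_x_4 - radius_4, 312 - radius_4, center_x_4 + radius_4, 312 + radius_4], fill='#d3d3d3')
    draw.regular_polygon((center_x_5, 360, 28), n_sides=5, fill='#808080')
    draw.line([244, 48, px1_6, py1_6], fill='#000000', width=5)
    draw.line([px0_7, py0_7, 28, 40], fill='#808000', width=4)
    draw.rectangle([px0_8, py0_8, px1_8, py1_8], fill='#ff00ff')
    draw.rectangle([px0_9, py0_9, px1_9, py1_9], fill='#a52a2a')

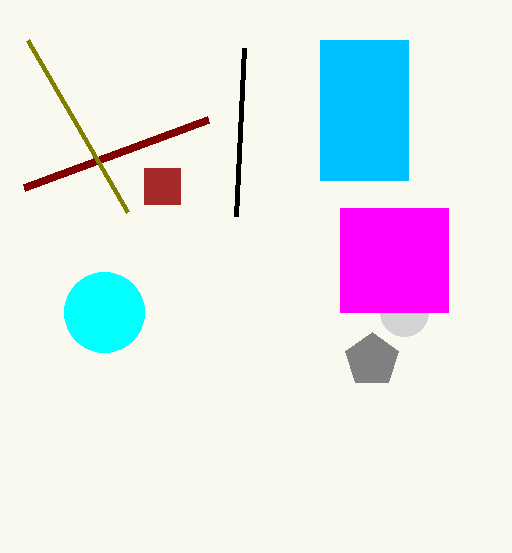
center_x_1 = 104; center_y_1 = 312; px0_2 = 320; py0_2 = 40; px1_2 = 408; py1_2 = 180; px1_3 = 24; py1_3 = 188; center_x_4 = 404; radius_4 = 24; center_x_5 = 372; px1_6 = 236; py1_6 = 216; px0_7 = 128; py0_7 = 212; px0_8 = 340; py0_8 = 208; px1_8 = 448; py1_8 = 312; px0_9 = 144; py0_9 = 168; px1_9 = 180; py1_9 = 204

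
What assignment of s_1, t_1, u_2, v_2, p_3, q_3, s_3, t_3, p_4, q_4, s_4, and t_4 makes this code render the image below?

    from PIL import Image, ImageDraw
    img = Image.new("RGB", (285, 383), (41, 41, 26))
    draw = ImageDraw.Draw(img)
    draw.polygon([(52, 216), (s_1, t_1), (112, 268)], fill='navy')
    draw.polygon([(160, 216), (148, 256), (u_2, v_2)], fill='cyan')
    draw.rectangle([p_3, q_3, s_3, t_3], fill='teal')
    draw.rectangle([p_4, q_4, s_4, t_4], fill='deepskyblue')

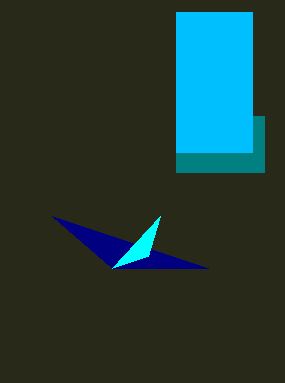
s_1 = 208, t_1 = 268, u_2 = 112, v_2 = 268, p_3 = 176, q_3 = 116, s_3 = 264, t_3 = 172, p_4 = 176, q_4 = 12, s_4 = 252, t_4 = 152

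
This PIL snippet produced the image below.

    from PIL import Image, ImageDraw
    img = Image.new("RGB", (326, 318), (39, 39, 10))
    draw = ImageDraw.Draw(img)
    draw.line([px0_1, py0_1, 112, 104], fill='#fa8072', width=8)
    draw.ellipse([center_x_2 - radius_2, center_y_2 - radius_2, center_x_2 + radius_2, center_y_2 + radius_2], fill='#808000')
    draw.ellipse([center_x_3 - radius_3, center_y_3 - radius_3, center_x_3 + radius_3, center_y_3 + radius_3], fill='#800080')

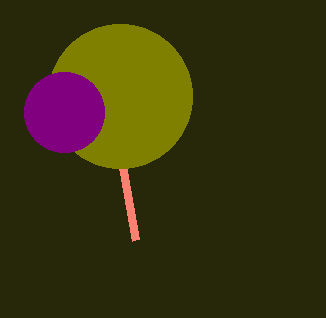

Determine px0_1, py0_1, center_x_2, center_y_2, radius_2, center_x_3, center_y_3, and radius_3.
px0_1 = 136; py0_1 = 240; center_x_2 = 120; center_y_2 = 96; radius_2 = 72; center_x_3 = 64; center_y_3 = 112; radius_3 = 40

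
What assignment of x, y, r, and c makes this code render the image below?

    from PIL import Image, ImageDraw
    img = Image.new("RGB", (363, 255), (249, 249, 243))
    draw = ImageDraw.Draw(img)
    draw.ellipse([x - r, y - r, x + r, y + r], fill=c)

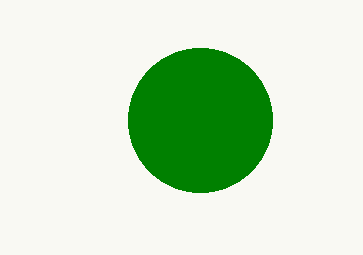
x = 200; y = 120; r = 72; c = 'green'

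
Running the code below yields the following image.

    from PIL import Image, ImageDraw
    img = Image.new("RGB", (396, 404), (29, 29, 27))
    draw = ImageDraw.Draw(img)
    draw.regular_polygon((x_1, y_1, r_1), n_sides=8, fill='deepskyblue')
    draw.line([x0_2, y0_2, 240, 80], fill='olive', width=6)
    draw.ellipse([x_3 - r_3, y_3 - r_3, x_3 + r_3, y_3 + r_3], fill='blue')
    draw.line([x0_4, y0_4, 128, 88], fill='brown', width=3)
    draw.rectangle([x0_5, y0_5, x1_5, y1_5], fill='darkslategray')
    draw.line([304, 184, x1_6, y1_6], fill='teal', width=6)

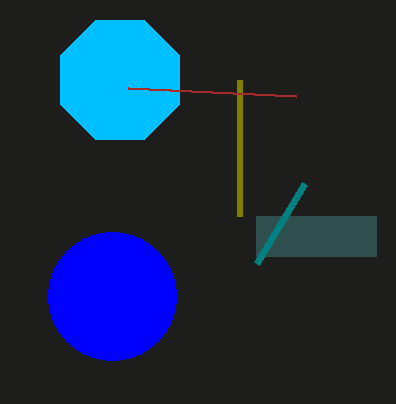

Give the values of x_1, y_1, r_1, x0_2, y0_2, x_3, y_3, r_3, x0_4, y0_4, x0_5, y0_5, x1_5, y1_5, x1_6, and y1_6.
x_1 = 120; y_1 = 80; r_1 = 64; x0_2 = 240; y0_2 = 216; x_3 = 112; y_3 = 296; r_3 = 64; x0_4 = 296; y0_4 = 96; x0_5 = 256; y0_5 = 216; x1_5 = 376; y1_5 = 256; x1_6 = 256; y1_6 = 264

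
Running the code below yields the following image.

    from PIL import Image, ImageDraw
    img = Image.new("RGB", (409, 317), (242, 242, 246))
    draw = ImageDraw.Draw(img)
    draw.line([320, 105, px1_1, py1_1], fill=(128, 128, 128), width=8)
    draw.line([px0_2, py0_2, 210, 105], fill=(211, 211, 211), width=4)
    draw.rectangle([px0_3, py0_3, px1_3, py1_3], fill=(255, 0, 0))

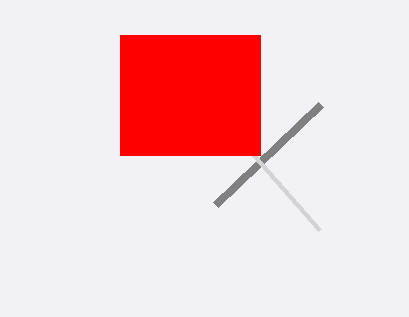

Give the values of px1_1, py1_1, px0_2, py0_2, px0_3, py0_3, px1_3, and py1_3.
px1_1 = 215; py1_1 = 205; px0_2 = 320; py0_2 = 230; px0_3 = 120; py0_3 = 35; px1_3 = 260; py1_3 = 155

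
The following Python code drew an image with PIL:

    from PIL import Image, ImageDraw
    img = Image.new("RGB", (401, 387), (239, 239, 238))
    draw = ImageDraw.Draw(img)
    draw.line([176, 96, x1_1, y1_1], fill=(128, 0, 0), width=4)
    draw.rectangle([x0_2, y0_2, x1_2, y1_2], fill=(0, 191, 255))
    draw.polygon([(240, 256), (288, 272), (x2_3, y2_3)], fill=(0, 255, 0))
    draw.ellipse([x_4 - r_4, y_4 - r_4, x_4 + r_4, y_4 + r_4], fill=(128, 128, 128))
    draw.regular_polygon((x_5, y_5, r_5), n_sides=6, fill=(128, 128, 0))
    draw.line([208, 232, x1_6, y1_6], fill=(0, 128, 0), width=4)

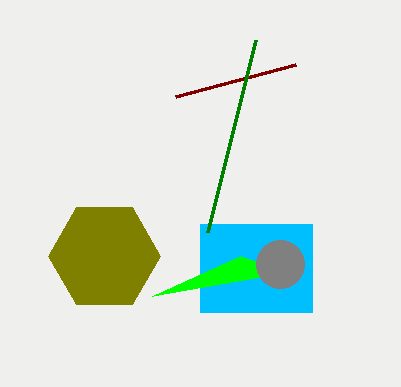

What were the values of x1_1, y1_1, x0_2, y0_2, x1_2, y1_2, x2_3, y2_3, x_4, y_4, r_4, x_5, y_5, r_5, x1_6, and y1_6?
x1_1 = 296
y1_1 = 64
x0_2 = 200
y0_2 = 224
x1_2 = 312
y1_2 = 312
x2_3 = 152
y2_3 = 296
x_4 = 280
y_4 = 264
r_4 = 24
x_5 = 104
y_5 = 256
r_5 = 56
x1_6 = 256
y1_6 = 40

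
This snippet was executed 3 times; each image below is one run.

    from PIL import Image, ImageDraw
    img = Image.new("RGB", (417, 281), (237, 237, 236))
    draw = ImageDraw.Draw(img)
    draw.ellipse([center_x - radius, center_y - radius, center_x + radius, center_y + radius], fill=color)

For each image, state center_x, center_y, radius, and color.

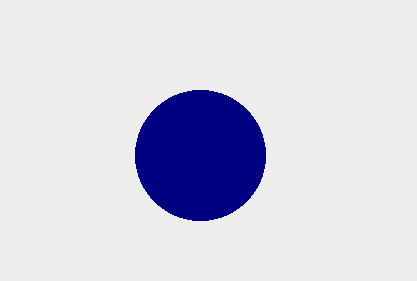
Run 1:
center_x = 200; center_y = 155; radius = 65; color = 'navy'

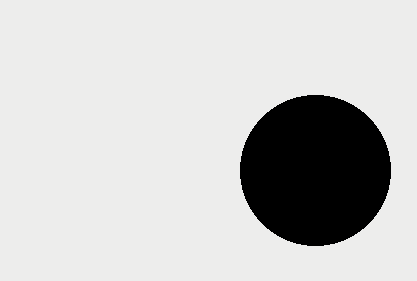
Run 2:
center_x = 315, center_y = 170, radius = 75, color = 'black'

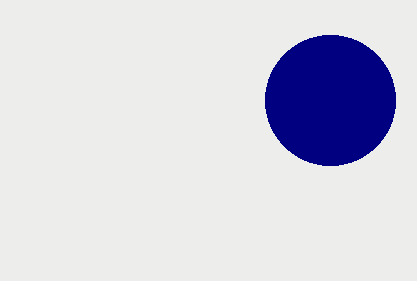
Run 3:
center_x = 330
center_y = 100
radius = 65
color = 'navy'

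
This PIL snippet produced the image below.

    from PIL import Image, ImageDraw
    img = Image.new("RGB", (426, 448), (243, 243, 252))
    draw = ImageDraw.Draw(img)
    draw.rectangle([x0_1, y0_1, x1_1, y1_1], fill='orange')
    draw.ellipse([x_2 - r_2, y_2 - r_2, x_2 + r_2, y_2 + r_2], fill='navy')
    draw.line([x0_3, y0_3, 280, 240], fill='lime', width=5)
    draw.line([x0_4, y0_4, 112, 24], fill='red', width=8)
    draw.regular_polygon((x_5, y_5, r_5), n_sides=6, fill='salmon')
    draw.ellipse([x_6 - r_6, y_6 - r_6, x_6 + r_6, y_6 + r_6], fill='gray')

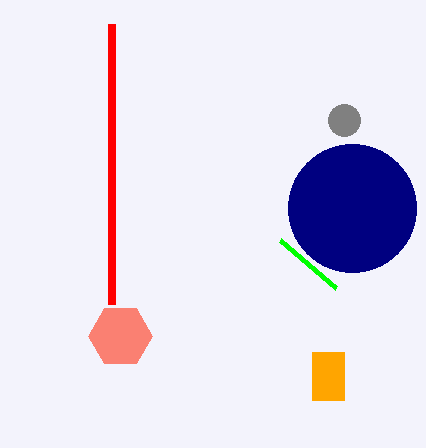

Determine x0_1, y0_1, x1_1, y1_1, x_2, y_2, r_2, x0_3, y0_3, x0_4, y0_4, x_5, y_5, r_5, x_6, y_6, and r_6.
x0_1 = 312; y0_1 = 352; x1_1 = 344; y1_1 = 400; x_2 = 352; y_2 = 208; r_2 = 64; x0_3 = 336; y0_3 = 288; x0_4 = 112; y0_4 = 304; x_5 = 120; y_5 = 336; r_5 = 32; x_6 = 344; y_6 = 120; r_6 = 16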